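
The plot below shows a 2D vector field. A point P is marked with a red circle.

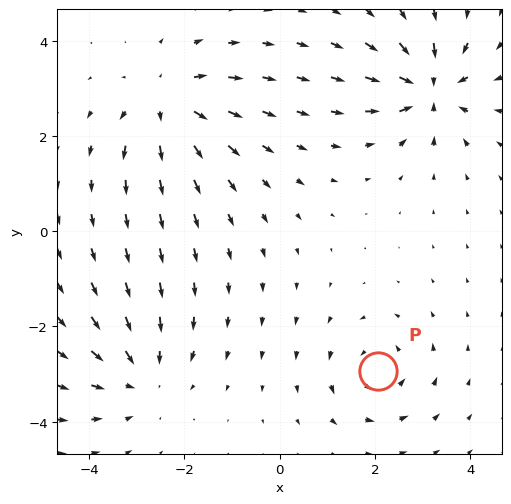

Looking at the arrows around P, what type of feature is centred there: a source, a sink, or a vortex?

vortex

At P (2.1, -2.9) the arrows circulate counterclockwise. Divergence ≈0, curl about +4 — near-zero divergence with nonzero curl is a vortex.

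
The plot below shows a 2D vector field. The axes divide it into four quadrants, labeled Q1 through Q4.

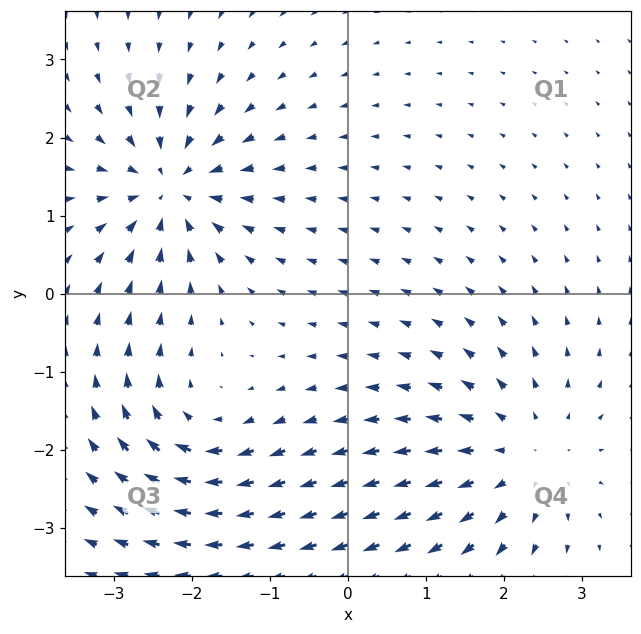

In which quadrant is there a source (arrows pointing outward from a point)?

The source sits at approximately (2.2, -2.1), which lies in quadrant Q4. The divergence there is about +3, positive as expected for a source.

Q4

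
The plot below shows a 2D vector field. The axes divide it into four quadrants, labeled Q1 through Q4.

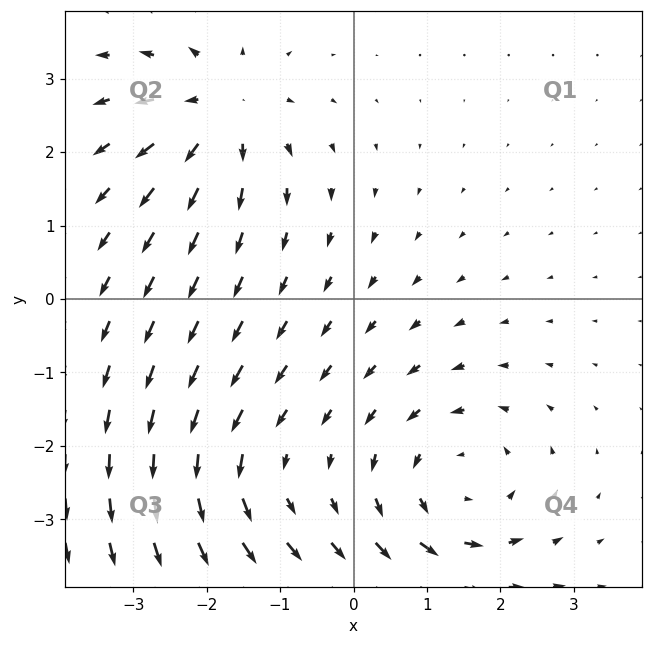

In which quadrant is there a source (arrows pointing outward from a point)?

Q2

The source sits at approximately (-1.8, 2.6), which lies in quadrant Q2. The divergence there is about +4, positive as expected for a source.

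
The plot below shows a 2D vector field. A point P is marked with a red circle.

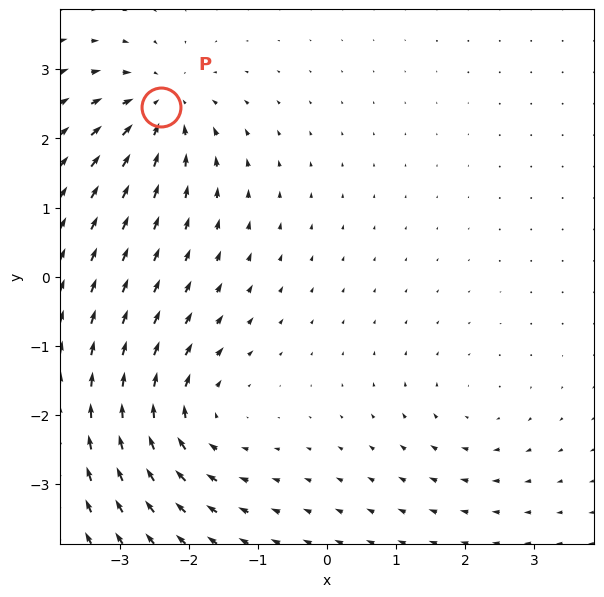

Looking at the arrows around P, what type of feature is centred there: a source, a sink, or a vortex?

sink

At P (-2.4, 2.5) the arrows converge inward. Divergence about -5, curl ≈0 — negative divergence with near-zero curl is a sink.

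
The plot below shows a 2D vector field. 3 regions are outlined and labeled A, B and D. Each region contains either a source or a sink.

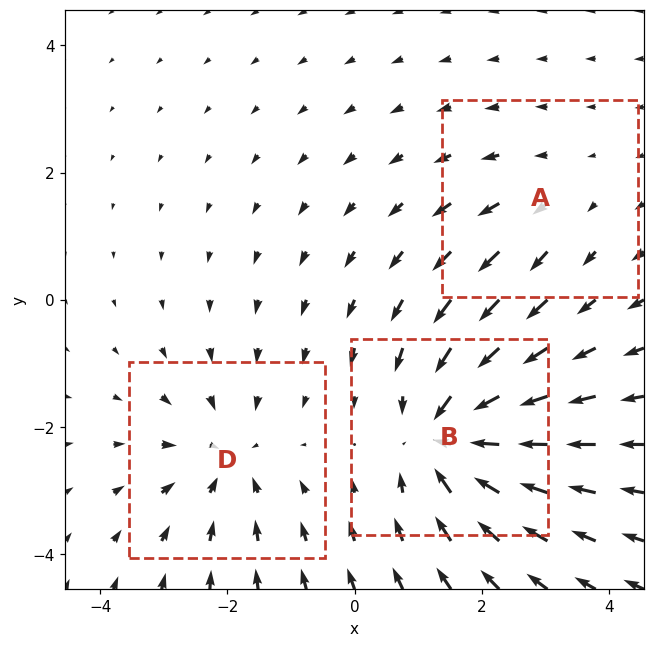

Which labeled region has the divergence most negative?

Divergence at each region's feature centre — A: about +2, B: about -5, D: about -3. Region B is most negative.

B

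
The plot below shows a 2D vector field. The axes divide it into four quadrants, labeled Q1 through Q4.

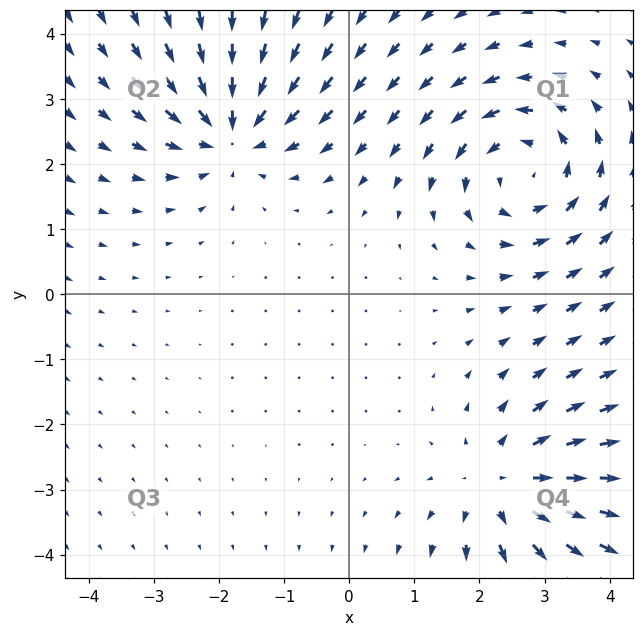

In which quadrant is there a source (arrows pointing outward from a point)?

The source sits at approximately (2.4, -2.9), which lies in quadrant Q4. The divergence there is about +4, positive as expected for a source.

Q4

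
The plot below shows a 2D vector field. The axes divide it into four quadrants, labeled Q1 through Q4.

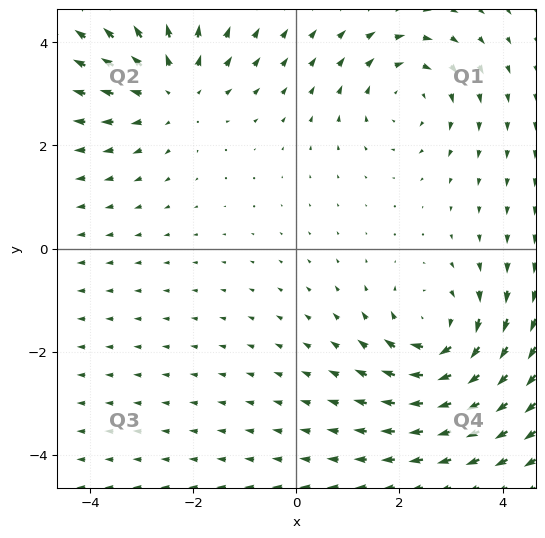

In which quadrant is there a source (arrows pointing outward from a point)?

Q2

The source sits at approximately (-2.4, 3.1), which lies in quadrant Q2. The divergence there is about +4, positive as expected for a source.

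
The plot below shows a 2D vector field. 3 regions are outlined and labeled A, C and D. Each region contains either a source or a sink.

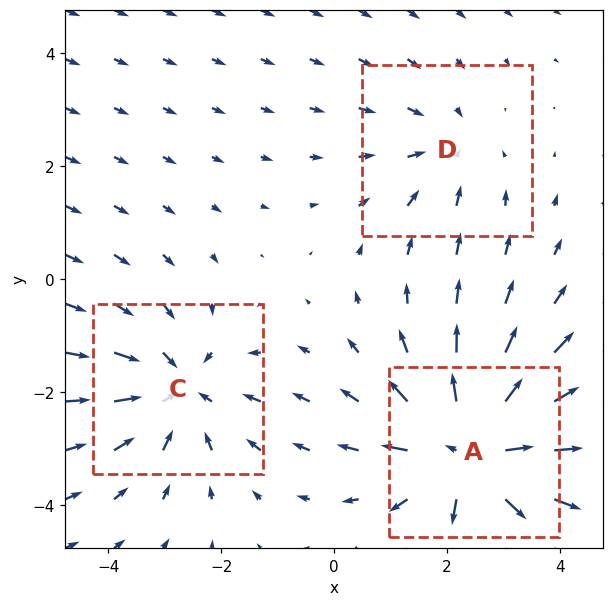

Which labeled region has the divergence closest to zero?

D

Divergence at each region's feature centre — A: about +4, C: about -3, D: about -2. Region D is closest to zero.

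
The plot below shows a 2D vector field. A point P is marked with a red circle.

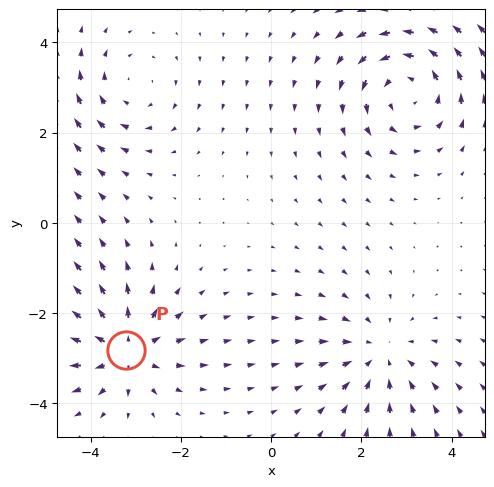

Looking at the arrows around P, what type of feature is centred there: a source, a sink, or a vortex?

source

At P (-3.2, -2.8) the arrows spread outward. Divergence about +5, curl ≈0 — positive divergence with near-zero curl is a source.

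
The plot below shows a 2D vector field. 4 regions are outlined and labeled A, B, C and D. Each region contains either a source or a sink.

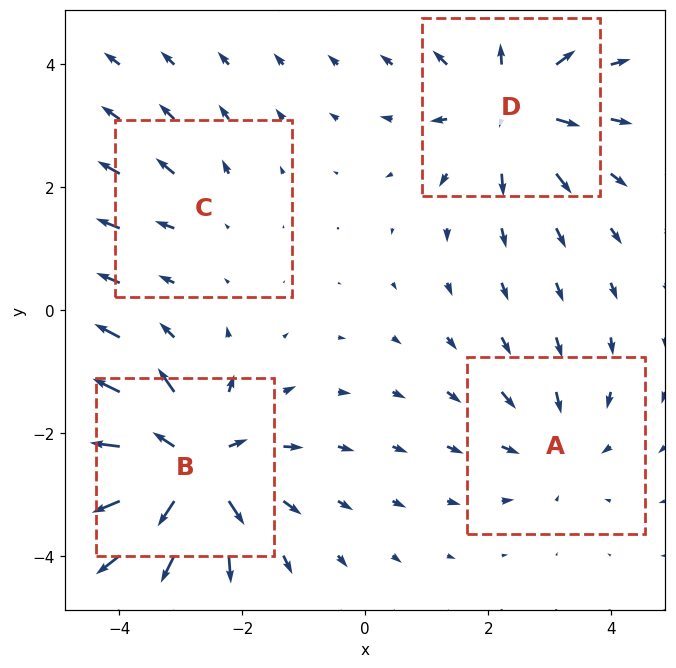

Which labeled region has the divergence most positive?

Divergence at each region's feature centre — A: about -3, B: about +7, C: about +2, D: about +5. Region B is most positive.

B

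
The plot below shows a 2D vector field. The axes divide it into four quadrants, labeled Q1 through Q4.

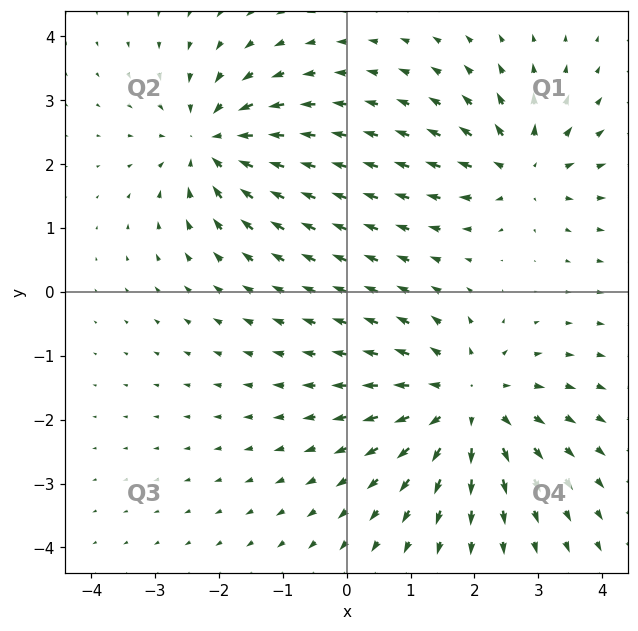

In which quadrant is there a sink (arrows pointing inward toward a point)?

The sink sits at approximately (-2.1, 2.3), which lies in quadrant Q2. The divergence there is about -5, negative as expected for a sink.

Q2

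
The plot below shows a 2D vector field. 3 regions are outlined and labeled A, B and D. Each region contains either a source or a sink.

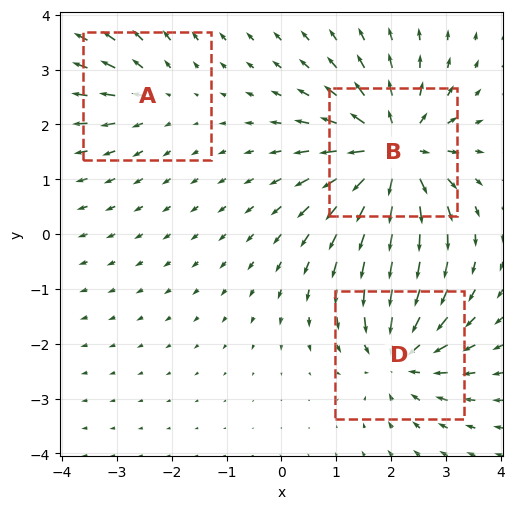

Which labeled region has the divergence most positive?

B

Divergence at each region's feature centre — A: about +2, B: about +6, D: about -4. Region B is most positive.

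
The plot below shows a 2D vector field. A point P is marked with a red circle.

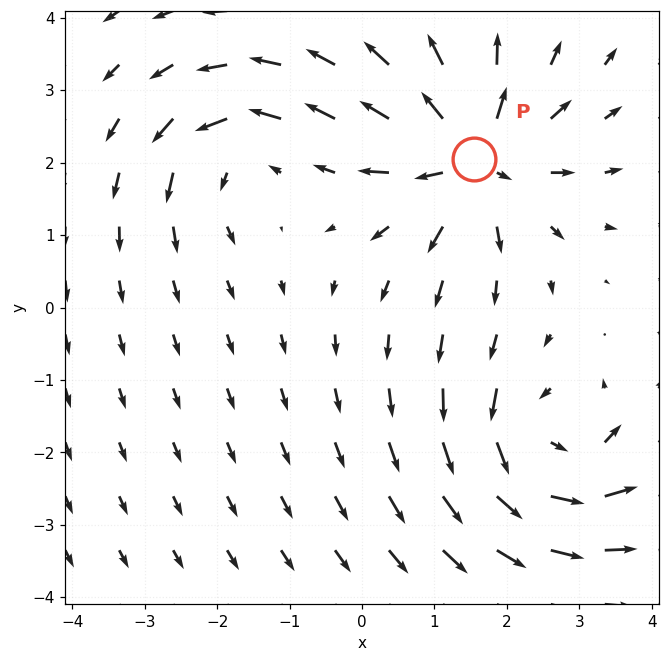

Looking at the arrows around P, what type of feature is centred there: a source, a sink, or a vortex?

source

At P (1.5, 2.0) the arrows spread outward. Divergence about +5, curl ≈0 — positive divergence with near-zero curl is a source.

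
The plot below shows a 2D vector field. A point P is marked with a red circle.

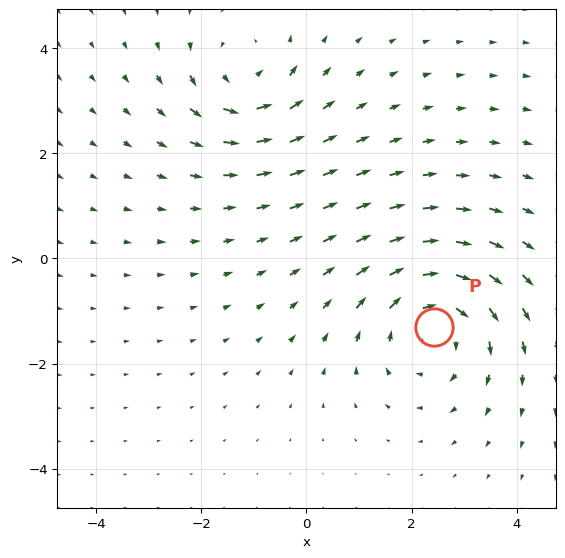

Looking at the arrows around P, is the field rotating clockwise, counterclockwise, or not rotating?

Near P at (2.4, -1.3) the arrows circulate clockwise. The curl (z-component) there is about -4; negative curl means clockwise rotation.

clockwise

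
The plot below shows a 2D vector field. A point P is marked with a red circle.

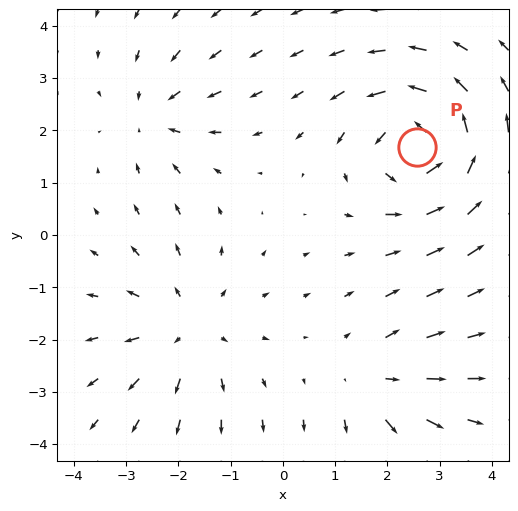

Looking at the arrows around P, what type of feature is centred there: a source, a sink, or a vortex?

vortex

At P (2.6, 1.7) the arrows circulate counterclockwise. Divergence ≈0, curl about +6 — near-zero divergence with nonzero curl is a vortex.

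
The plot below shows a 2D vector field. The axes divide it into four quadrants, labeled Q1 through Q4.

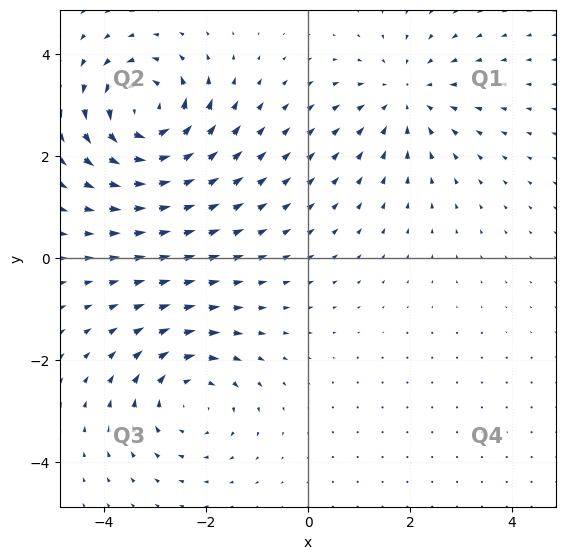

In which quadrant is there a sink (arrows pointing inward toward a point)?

The sink sits at approximately (1.9, 3.2), which lies in quadrant Q1. The divergence there is about -3, negative as expected for a sink.

Q1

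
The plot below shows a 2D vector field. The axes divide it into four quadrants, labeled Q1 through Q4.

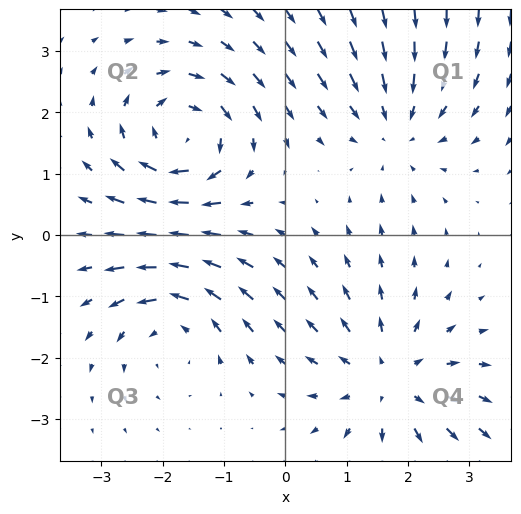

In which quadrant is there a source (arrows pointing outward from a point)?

Q4

The source sits at approximately (1.7, -2.4), which lies in quadrant Q4. The divergence there is about +3, positive as expected for a source.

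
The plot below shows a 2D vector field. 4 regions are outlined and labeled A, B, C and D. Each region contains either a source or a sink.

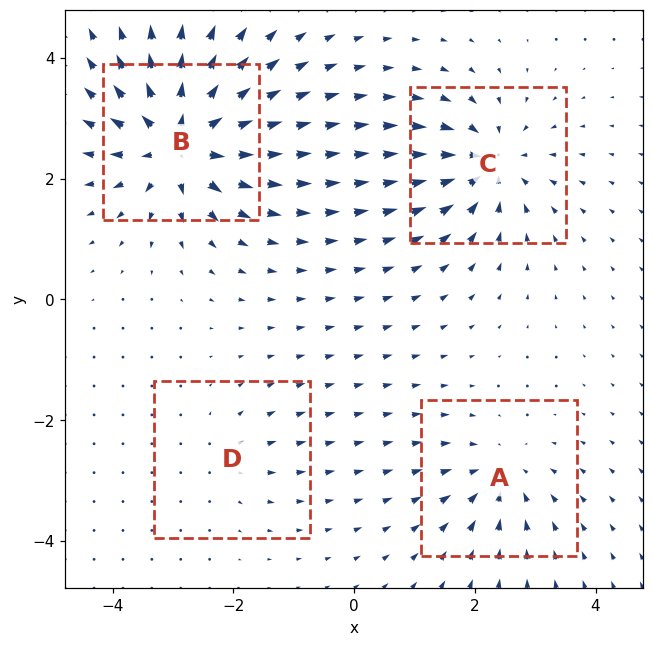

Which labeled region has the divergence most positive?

Divergence at each region's feature centre — A: about -4, B: about +9, C: about -6, D: about +3. Region B is most positive.

B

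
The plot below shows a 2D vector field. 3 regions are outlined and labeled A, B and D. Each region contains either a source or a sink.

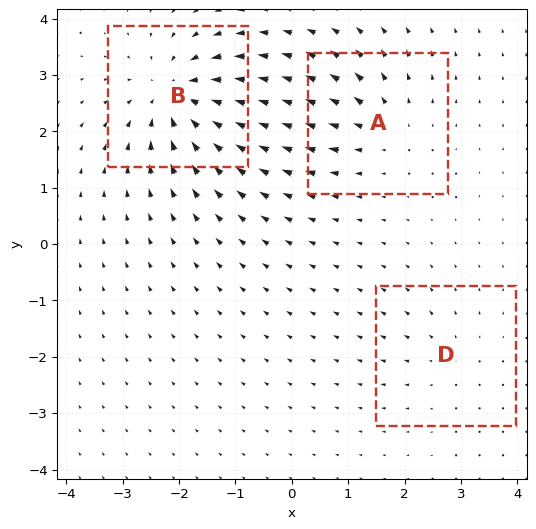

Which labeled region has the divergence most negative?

Divergence at each region's feature centre — A: about +3, B: about -6, D: about +2. Region B is most negative.

B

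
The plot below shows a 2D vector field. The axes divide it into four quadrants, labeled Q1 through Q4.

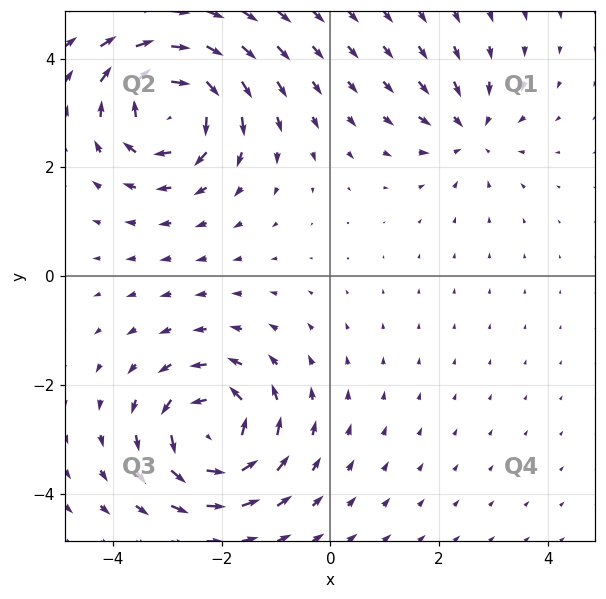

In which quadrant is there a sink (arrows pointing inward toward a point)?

The sink sits at approximately (2.6, 2.7), which lies in quadrant Q1. The divergence there is about -3, negative as expected for a sink.

Q1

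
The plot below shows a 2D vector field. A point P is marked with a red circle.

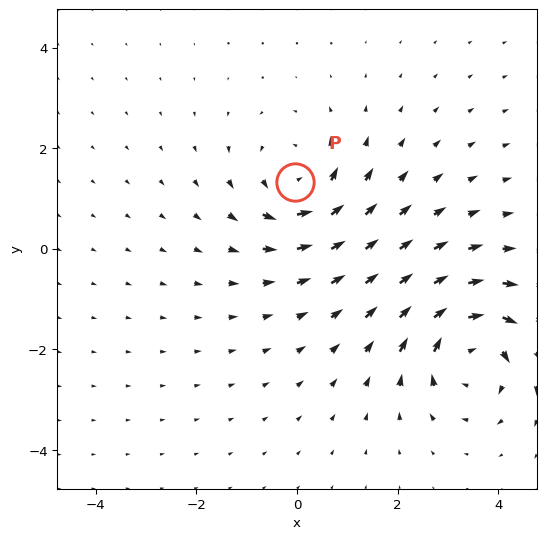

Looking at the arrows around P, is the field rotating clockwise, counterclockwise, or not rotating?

counterclockwise

Near P at (-0.0, 1.3) the arrows circulate counterclockwise. The curl (z-component) there is about +4; positive curl means counterclockwise rotation.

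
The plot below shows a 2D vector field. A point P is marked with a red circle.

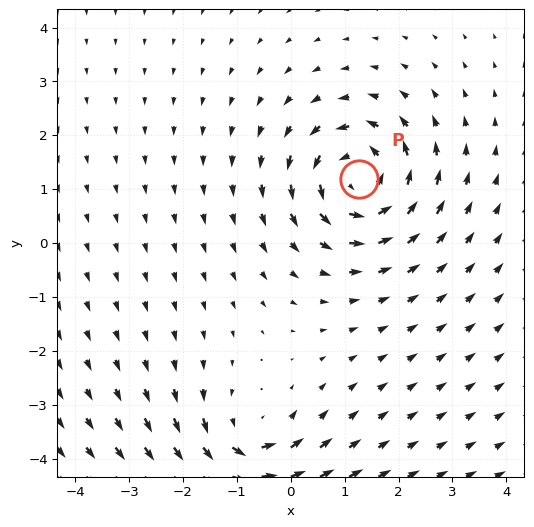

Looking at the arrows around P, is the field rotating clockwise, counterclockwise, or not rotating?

Near P at (1.3, 1.2) the arrows circulate counterclockwise. The curl (z-component) there is about +6; positive curl means counterclockwise rotation.

counterclockwise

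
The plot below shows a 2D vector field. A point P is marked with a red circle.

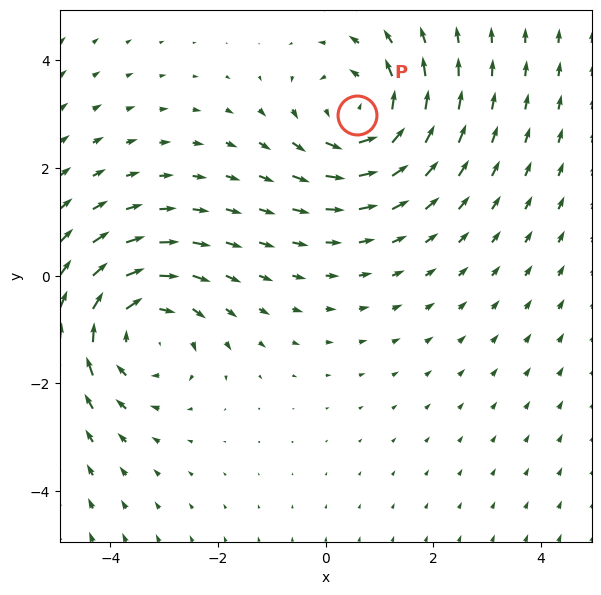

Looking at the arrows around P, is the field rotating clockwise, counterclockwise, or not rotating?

Near P at (0.6, 3.0) the arrows circulate counterclockwise. The curl (z-component) there is about +4; positive curl means counterclockwise rotation.

counterclockwise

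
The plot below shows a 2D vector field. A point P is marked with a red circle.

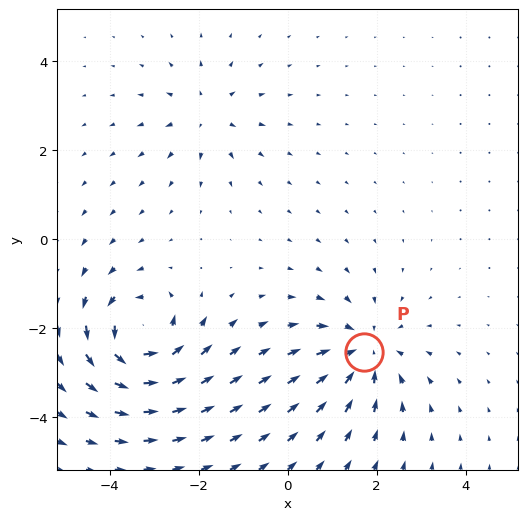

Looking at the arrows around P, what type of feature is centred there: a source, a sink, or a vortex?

At P (1.7, -2.5) the arrows converge inward. Divergence about -4, curl ≈0 — negative divergence with near-zero curl is a sink.

sink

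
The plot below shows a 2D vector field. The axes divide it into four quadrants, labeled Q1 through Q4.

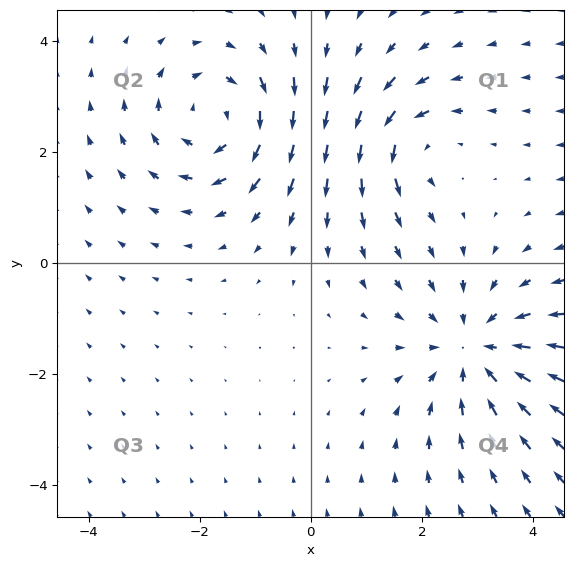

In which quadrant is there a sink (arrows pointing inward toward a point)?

Q4

The sink sits at approximately (2.9, -1.6), which lies in quadrant Q4. The divergence there is about -4, negative as expected for a sink.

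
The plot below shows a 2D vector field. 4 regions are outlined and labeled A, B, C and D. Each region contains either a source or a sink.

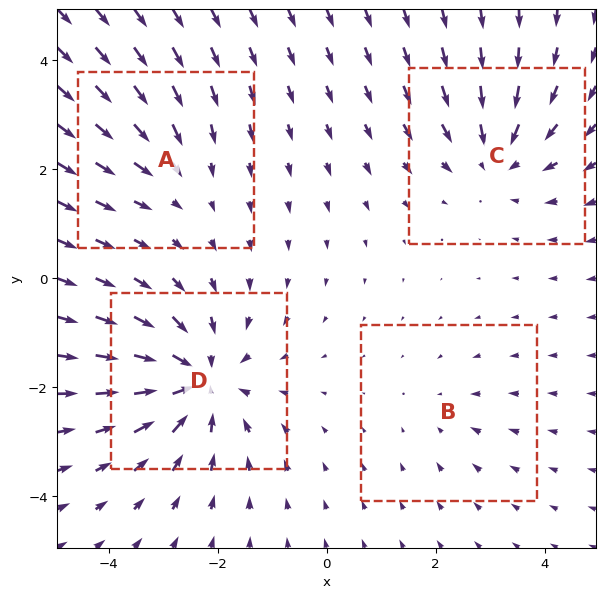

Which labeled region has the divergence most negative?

D

Divergence at each region's feature centre — A: about -3, B: about -2, C: about -5, D: about -7. Region D is most negative.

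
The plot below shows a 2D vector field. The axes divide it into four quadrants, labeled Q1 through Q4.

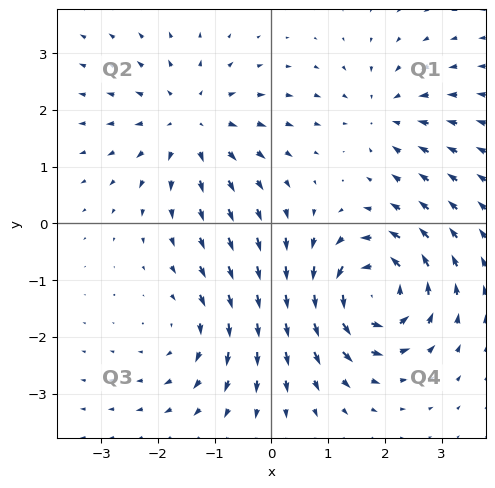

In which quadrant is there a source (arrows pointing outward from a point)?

The source sits at approximately (-1.4, 1.8), which lies in quadrant Q2. The divergence there is about +4, positive as expected for a source.

Q2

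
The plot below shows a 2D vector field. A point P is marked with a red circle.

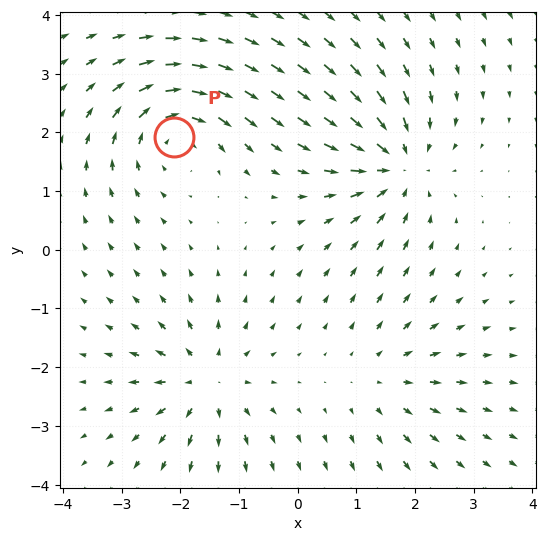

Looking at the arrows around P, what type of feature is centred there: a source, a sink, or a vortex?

vortex

At P (-2.1, 1.9) the arrows circulate clockwise. Divergence ≈0, curl about -6 — near-zero divergence with nonzero curl is a vortex.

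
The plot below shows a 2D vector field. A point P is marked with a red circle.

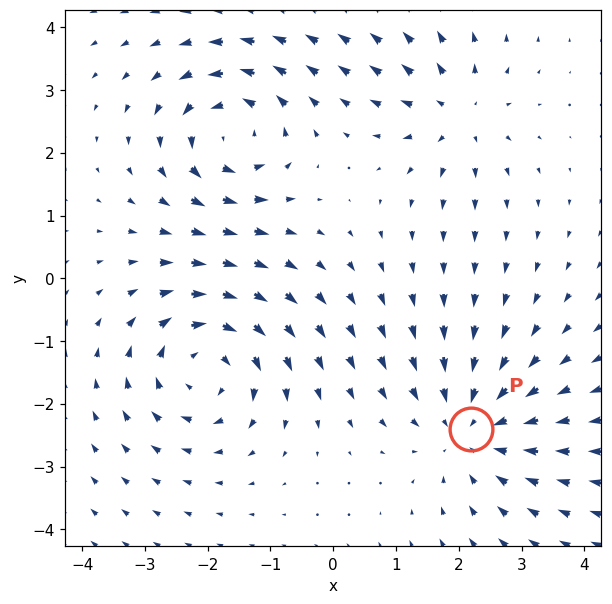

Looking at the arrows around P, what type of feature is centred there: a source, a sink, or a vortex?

sink

At P (2.2, -2.4) the arrows converge inward. Divergence about -4, curl ≈0 — negative divergence with near-zero curl is a sink.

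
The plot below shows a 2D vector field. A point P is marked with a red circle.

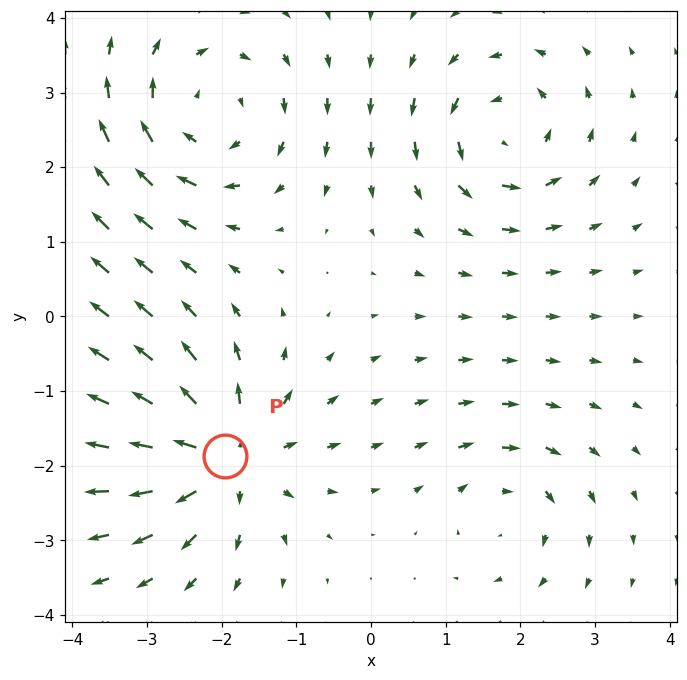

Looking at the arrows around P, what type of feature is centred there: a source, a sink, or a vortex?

At P (-2.0, -1.9) the arrows spread outward. Divergence about +6, curl ≈0 — positive divergence with near-zero curl is a source.

source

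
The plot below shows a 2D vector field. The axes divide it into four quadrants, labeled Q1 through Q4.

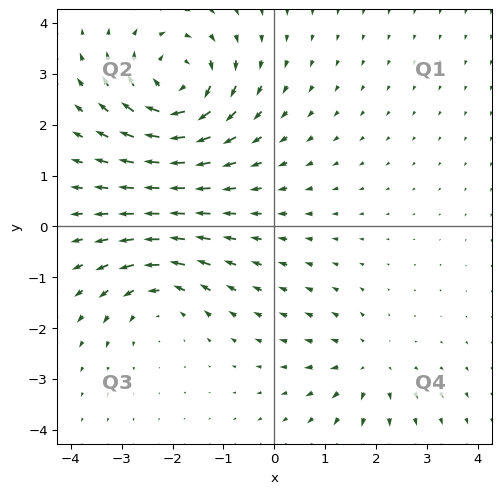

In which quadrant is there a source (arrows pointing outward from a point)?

Q4

The source sits at approximately (1.8, -2.7), which lies in quadrant Q4. The divergence there is about +3, positive as expected for a source.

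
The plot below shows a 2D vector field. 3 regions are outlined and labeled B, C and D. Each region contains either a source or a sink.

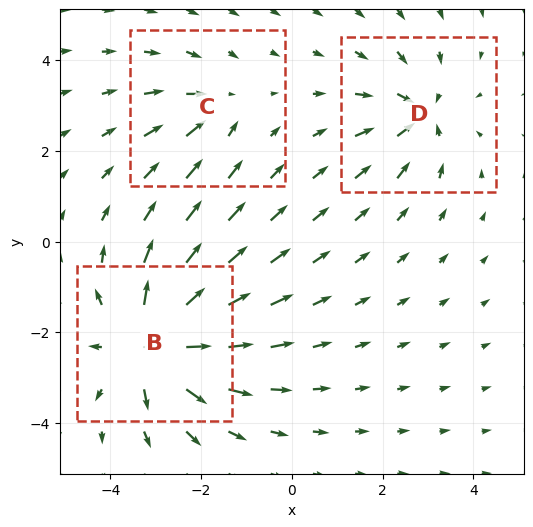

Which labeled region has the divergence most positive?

Divergence at each region's feature centre — B: about +5, C: about -2, D: about -3. Region B is most positive.

B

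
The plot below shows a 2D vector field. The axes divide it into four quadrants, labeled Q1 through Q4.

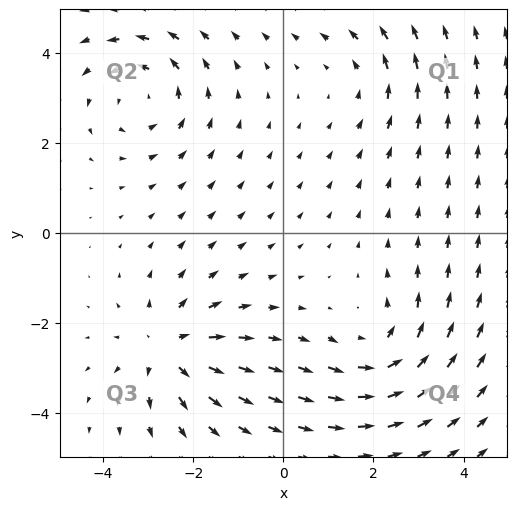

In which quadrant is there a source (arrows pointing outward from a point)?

The source sits at approximately (-2.6, -2.6), which lies in quadrant Q3. The divergence there is about +5, positive as expected for a source.

Q3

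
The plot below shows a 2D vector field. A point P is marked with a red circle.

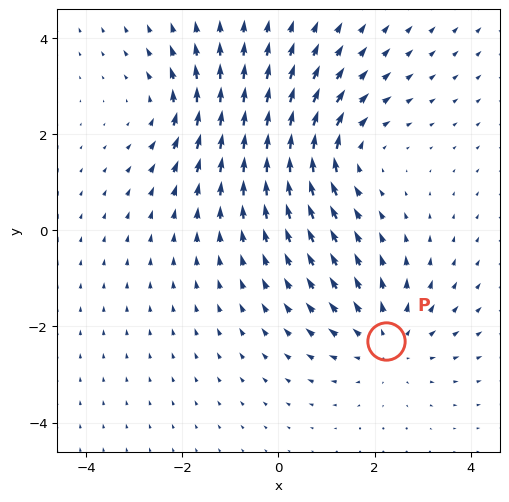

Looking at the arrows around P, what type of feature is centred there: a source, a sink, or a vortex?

At P (2.2, -2.3) the arrows spread outward. Divergence about +4, curl ≈0 — positive divergence with near-zero curl is a source.

source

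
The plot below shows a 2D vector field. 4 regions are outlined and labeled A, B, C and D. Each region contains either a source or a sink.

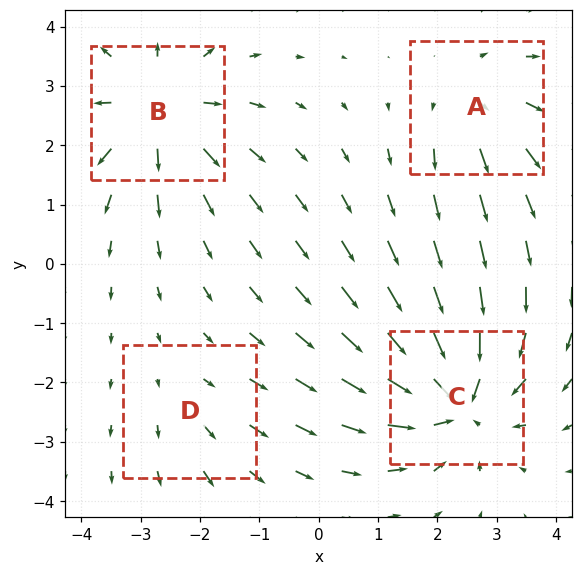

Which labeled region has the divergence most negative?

Divergence at each region's feature centre — A: about +4, B: about +6, C: about -7, D: about +2. Region C is most negative.

C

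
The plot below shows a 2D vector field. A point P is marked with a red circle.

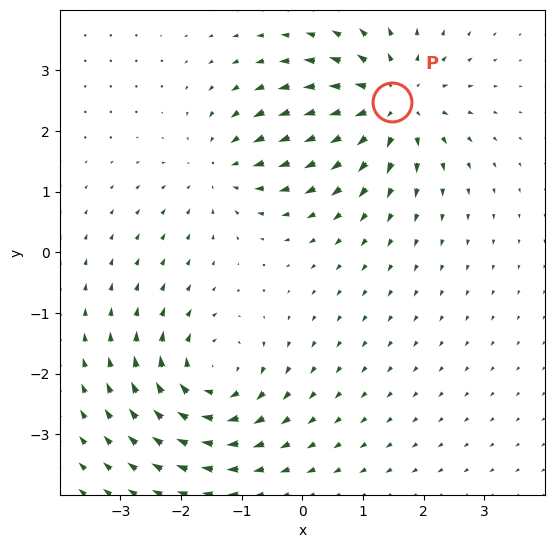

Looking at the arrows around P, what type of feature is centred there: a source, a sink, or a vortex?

source

At P (1.5, 2.5) the arrows spread outward. Divergence about +6, curl ≈0 — positive divergence with near-zero curl is a source.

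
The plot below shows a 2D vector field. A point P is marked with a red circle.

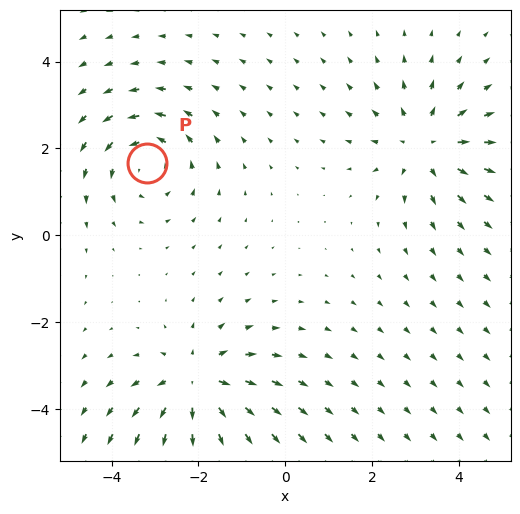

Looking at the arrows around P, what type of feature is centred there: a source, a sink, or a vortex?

vortex

At P (-3.2, 1.7) the arrows circulate counterclockwise. Divergence ≈0, curl about +3 — near-zero divergence with nonzero curl is a vortex.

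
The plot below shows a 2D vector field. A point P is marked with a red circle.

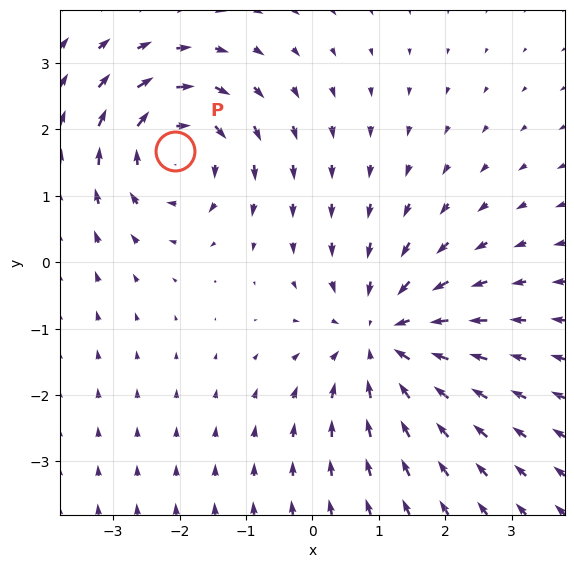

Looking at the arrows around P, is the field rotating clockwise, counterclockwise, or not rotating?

clockwise

Near P at (-2.1, 1.7) the arrows circulate clockwise. The curl (z-component) there is about -5; negative curl means clockwise rotation.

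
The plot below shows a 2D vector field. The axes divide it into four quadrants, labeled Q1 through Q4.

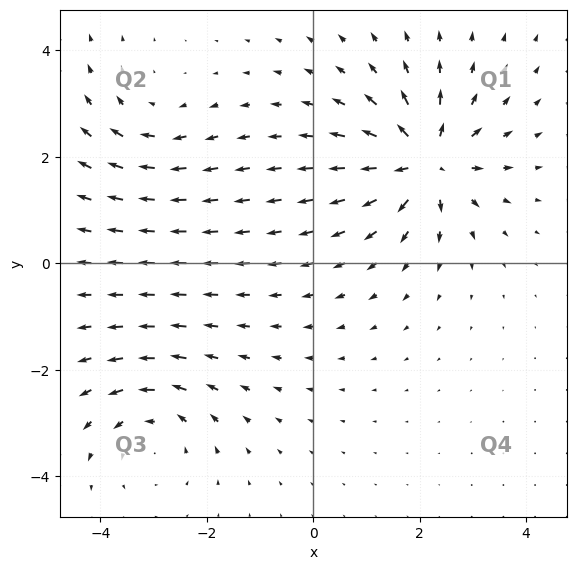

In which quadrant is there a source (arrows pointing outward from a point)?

Q1

The source sits at approximately (2.1, 1.9), which lies in quadrant Q1. The divergence there is about +7, positive as expected for a source.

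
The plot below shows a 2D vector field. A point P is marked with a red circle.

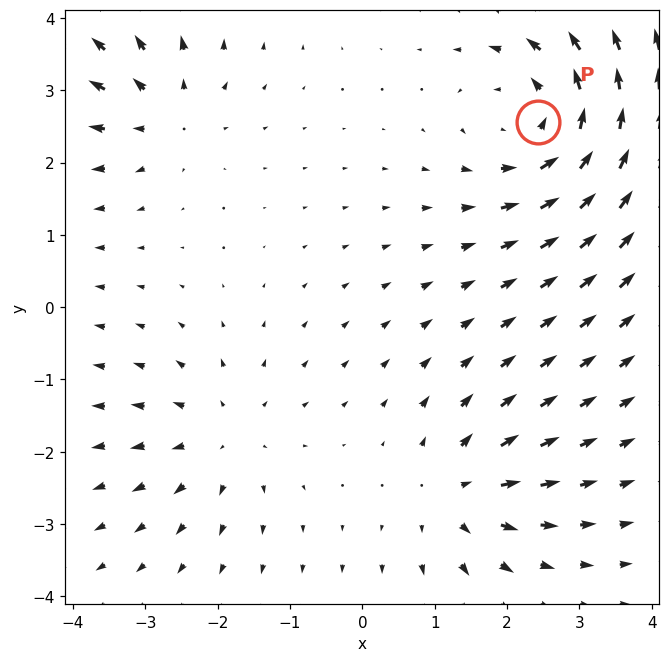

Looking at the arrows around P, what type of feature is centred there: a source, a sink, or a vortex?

At P (2.4, 2.6) the arrows circulate counterclockwise. Divergence ≈0, curl about +4 — near-zero divergence with nonzero curl is a vortex.

vortex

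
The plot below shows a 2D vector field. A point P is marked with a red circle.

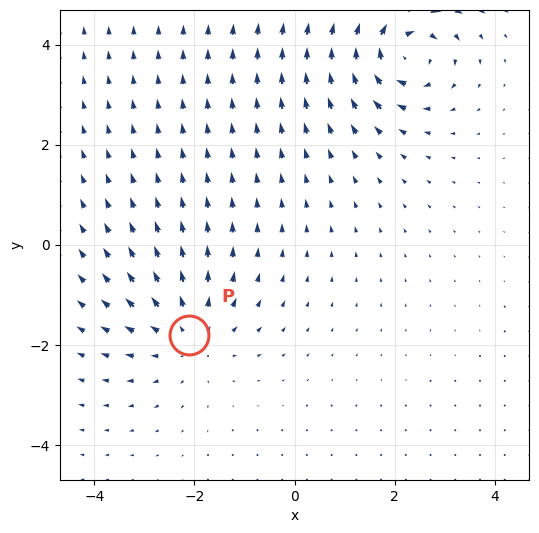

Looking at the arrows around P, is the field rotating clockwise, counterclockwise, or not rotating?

not rotating

Near P at (-2.1, -1.8) the arrows show no circulation. The curl there is ≈0.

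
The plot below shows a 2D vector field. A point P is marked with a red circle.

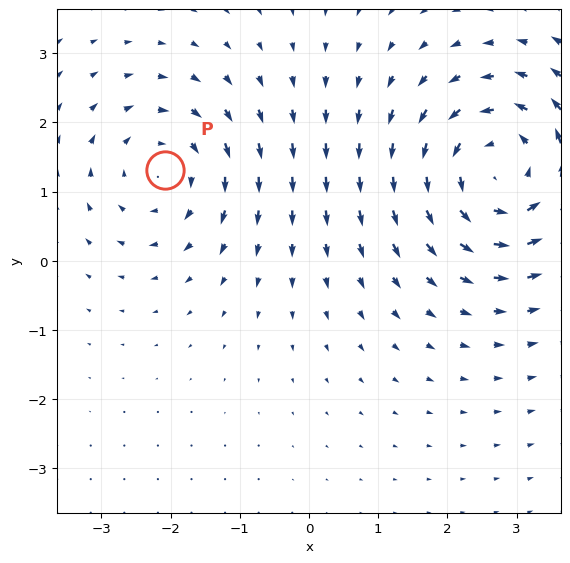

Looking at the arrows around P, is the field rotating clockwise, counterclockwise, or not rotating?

clockwise

Near P at (-2.1, 1.3) the arrows circulate clockwise. The curl (z-component) there is about -3; negative curl means clockwise rotation.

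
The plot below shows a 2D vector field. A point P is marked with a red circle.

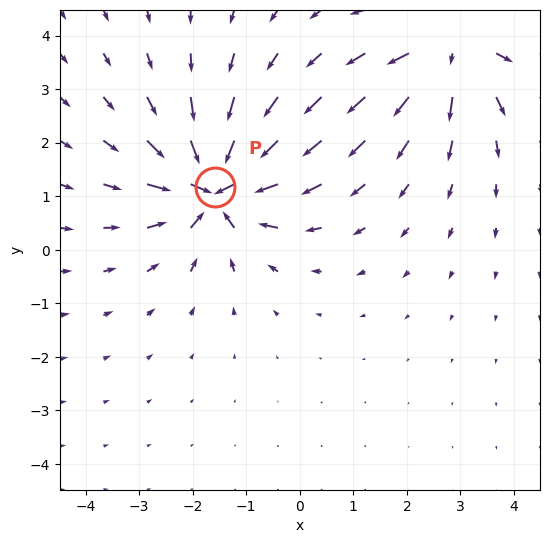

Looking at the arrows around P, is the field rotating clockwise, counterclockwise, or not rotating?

not rotating

Near P at (-1.6, 1.2) the arrows show no circulation. The curl there is ≈0.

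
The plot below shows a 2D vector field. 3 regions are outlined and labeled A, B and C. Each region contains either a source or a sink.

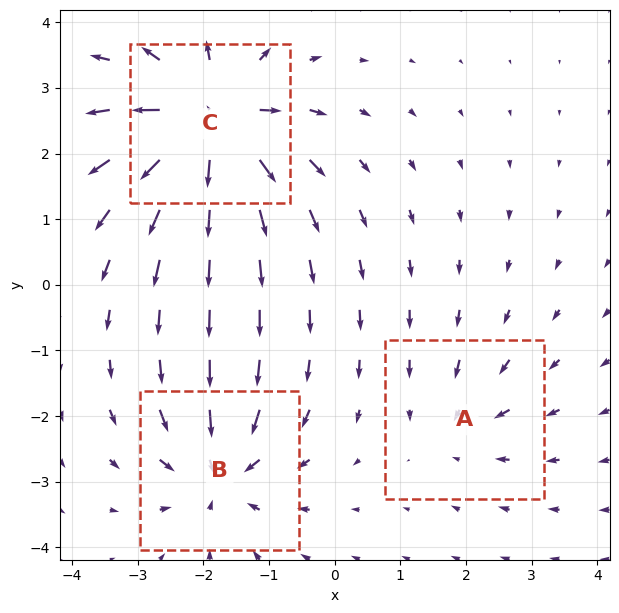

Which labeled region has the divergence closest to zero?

A

Divergence at each region's feature centre — A: about -2, B: about -4, C: about +7. Region A is closest to zero.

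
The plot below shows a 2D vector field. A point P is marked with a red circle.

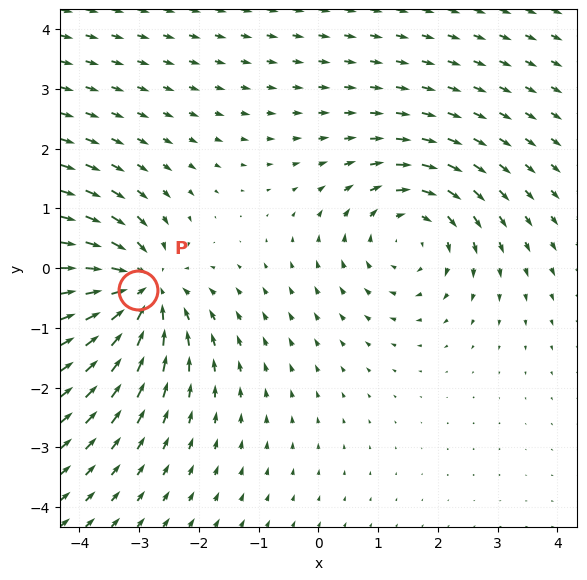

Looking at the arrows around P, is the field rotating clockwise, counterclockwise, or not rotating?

not rotating

Near P at (-3.0, -0.4) the arrows show no circulation. The curl there is ≈0.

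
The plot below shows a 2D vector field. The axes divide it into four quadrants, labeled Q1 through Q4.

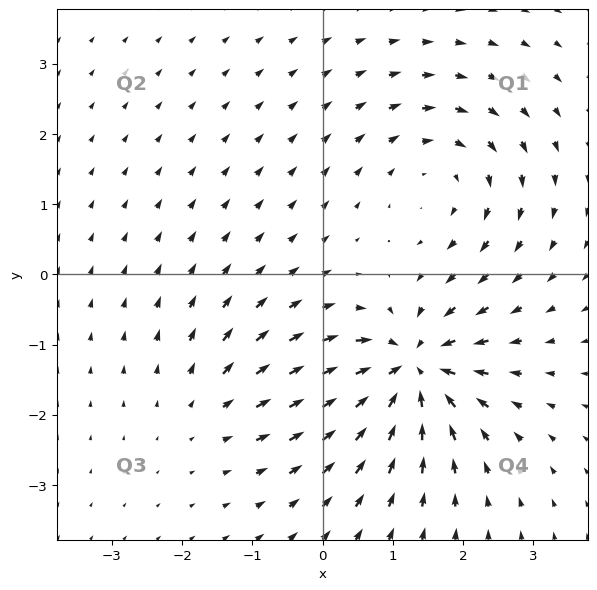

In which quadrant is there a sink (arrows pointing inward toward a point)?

Q4

The sink sits at approximately (1.3, -1.4), which lies in quadrant Q4. The divergence there is about -7, negative as expected for a sink.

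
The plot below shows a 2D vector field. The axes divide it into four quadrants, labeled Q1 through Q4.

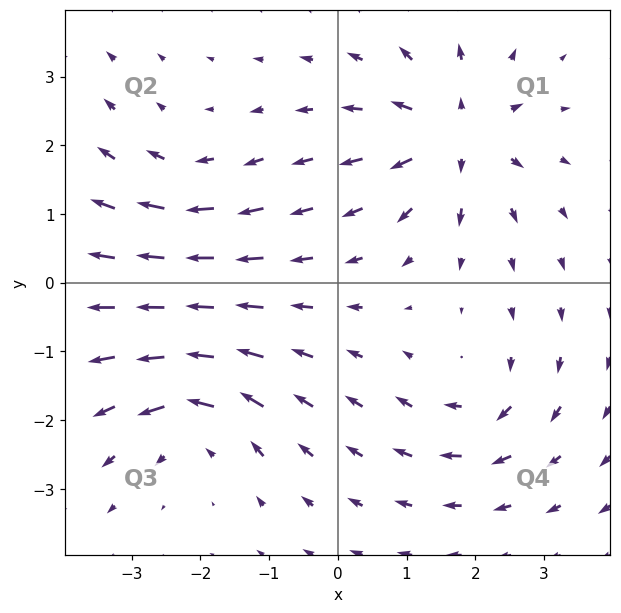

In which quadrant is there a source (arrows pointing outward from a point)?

The source sits at approximately (1.7, 2.2), which lies in quadrant Q1. The divergence there is about +6, positive as expected for a source.

Q1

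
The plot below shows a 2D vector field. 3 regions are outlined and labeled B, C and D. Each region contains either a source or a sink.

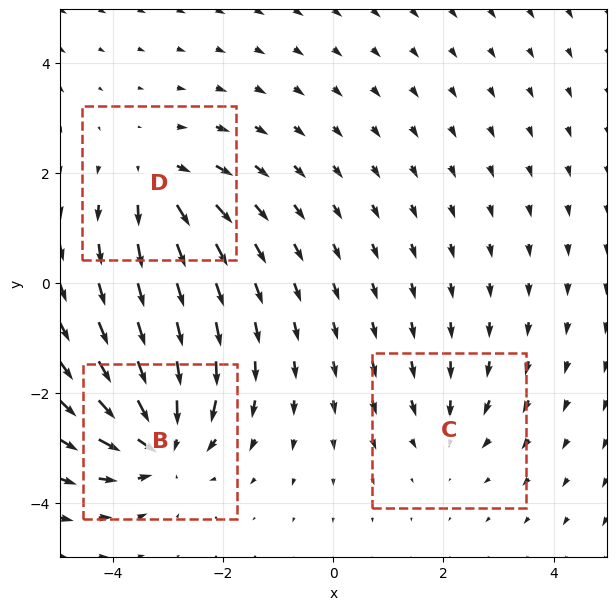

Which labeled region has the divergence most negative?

B

Divergence at each region's feature centre — B: about -6, C: about -2, D: about +4. Region B is most negative.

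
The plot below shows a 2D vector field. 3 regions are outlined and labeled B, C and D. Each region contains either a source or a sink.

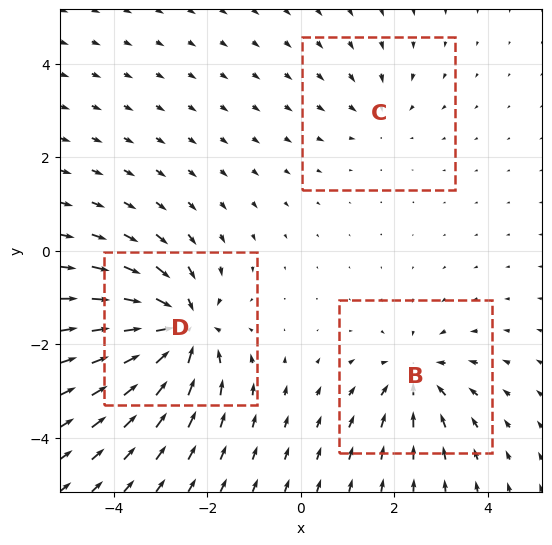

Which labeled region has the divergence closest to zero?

C

Divergence at each region's feature centre — B: about -3, C: about -2, D: about -6. Region C is closest to zero.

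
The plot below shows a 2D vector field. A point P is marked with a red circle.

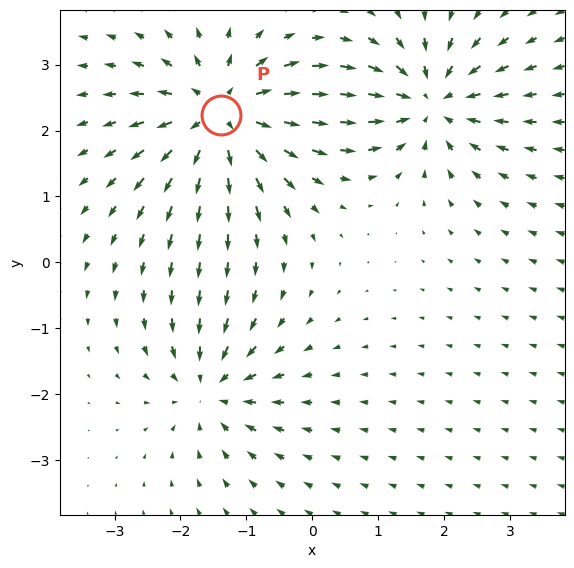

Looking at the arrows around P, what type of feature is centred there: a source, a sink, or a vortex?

At P (-1.4, 2.2) the arrows spread outward. Divergence about +6, curl ≈0 — positive divergence with near-zero curl is a source.

source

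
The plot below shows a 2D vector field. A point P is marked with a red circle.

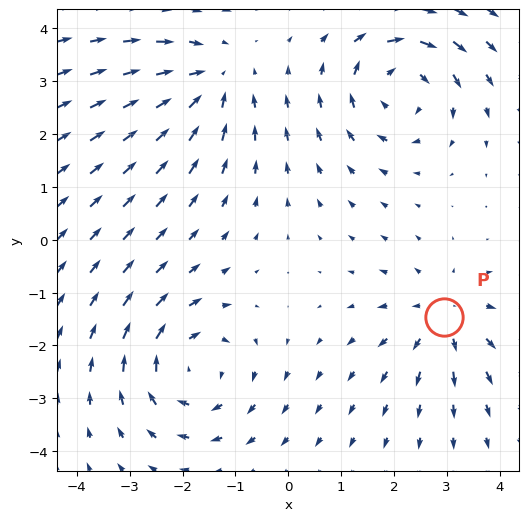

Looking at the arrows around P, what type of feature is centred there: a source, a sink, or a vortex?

At P (2.9, -1.5) the arrows spread outward. Divergence about +4, curl ≈0 — positive divergence with near-zero curl is a source.

source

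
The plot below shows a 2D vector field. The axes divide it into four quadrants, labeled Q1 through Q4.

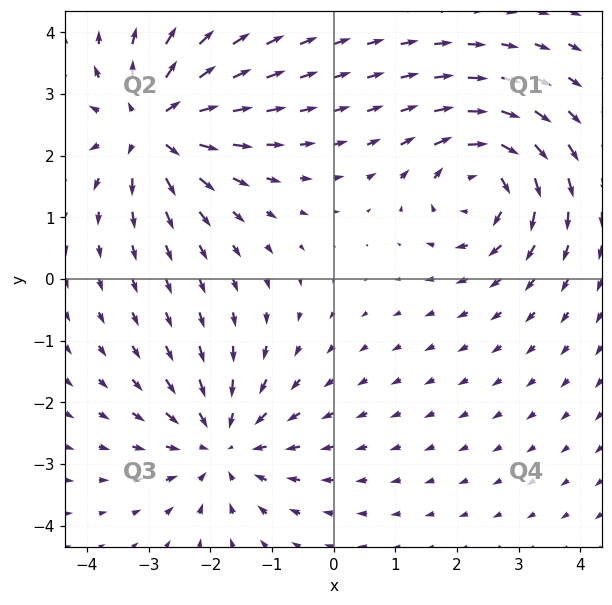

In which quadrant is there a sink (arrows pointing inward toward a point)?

The sink sits at approximately (-1.8, -2.7), which lies in quadrant Q3. The divergence there is about -5, negative as expected for a sink.

Q3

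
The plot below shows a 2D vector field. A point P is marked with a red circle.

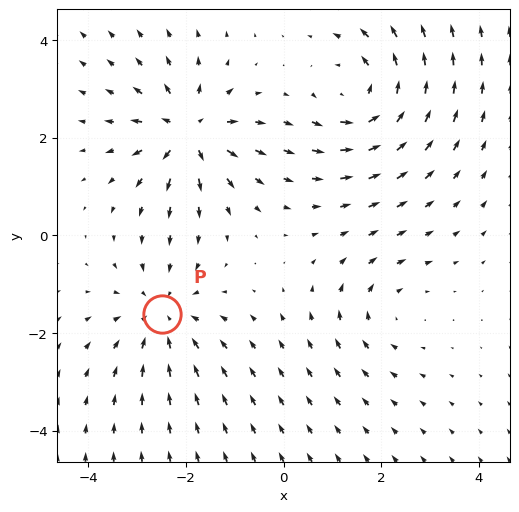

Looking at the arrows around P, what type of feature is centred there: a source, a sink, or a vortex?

At P (-2.5, -1.6) the arrows converge inward. Divergence about -3, curl ≈0 — negative divergence with near-zero curl is a sink.

sink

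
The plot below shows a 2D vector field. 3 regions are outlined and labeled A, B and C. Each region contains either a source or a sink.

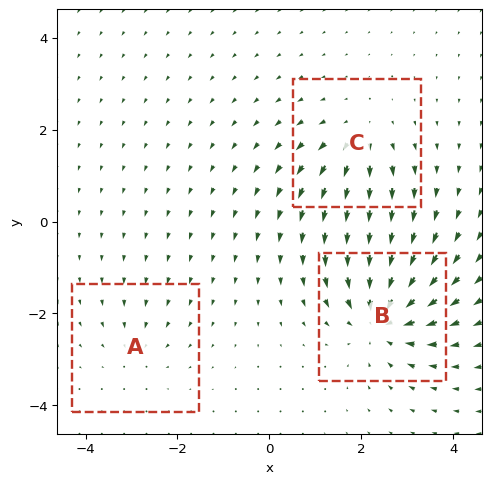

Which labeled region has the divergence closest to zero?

Divergence at each region's feature centre — A: about -2, B: about -5, C: about +3. Region A is closest to zero.

A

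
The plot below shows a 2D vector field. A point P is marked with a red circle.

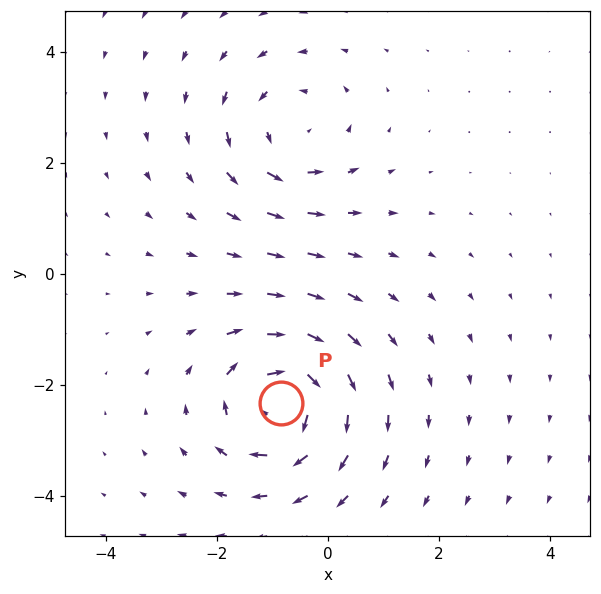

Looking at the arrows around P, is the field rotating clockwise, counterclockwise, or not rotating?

clockwise

Near P at (-0.9, -2.3) the arrows circulate clockwise. The curl (z-component) there is about -6; negative curl means clockwise rotation.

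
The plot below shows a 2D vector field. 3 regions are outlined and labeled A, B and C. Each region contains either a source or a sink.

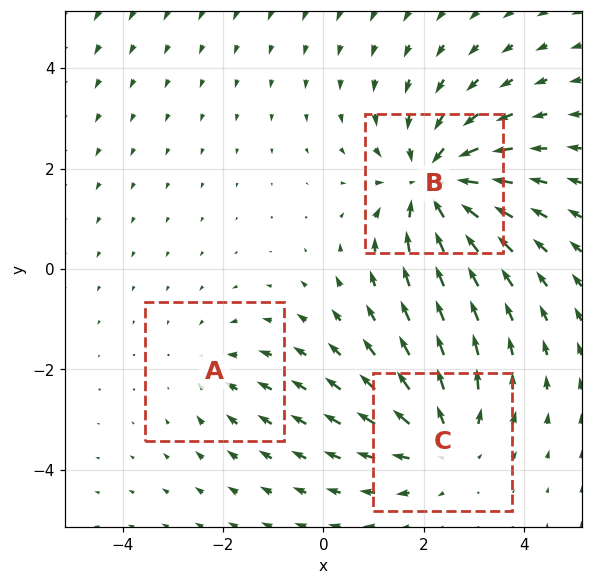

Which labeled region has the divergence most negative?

Divergence at each region's feature centre — A: about -2, B: about -4, C: about +3. Region B is most negative.

B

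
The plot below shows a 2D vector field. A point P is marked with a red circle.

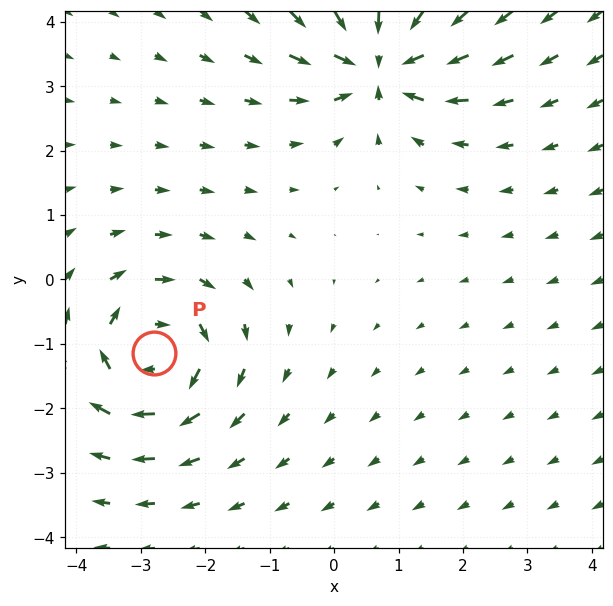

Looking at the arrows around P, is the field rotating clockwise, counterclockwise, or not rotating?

clockwise

Near P at (-2.8, -1.1) the arrows circulate clockwise. The curl (z-component) there is about -4; negative curl means clockwise rotation.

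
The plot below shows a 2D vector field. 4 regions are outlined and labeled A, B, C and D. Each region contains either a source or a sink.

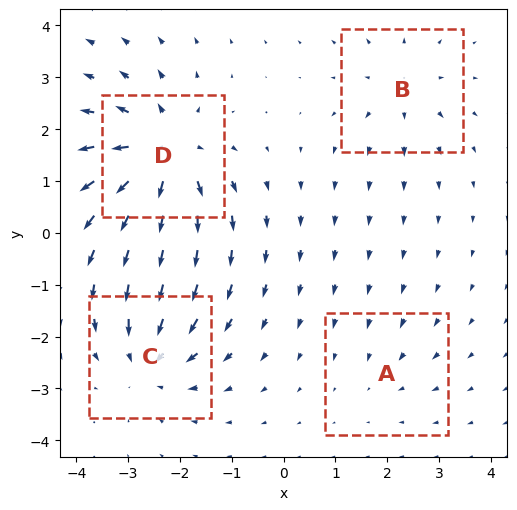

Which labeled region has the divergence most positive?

D

Divergence at each region's feature centre — A: about -2, B: about +3, C: about -5, D: about +7. Region D is most positive.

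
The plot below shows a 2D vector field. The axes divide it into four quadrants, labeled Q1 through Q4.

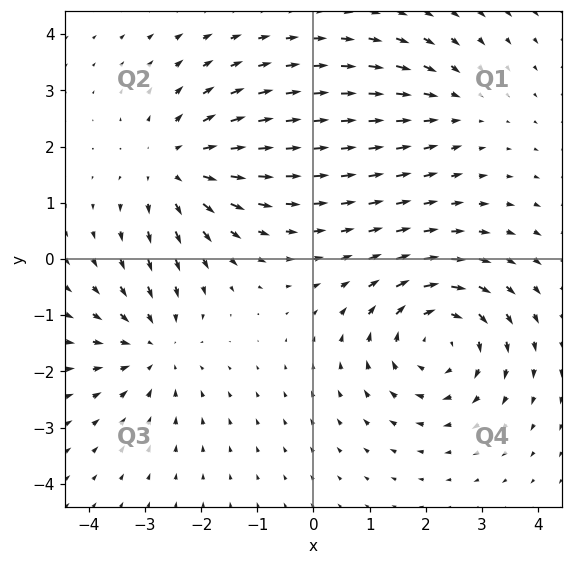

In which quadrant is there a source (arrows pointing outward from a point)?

Q2

The source sits at approximately (-2.4, 1.6), which lies in quadrant Q2. The divergence there is about +4, positive as expected for a source.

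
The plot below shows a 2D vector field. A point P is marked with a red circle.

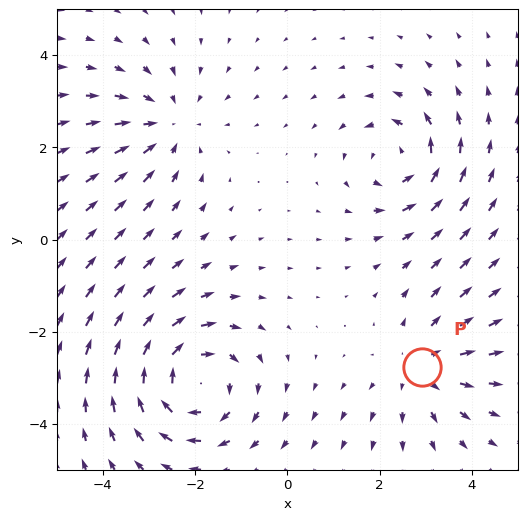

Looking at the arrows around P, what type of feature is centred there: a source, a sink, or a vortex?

At P (2.9, -2.8) the arrows spread outward. Divergence about +2, curl ≈0 — positive divergence with near-zero curl is a source.

source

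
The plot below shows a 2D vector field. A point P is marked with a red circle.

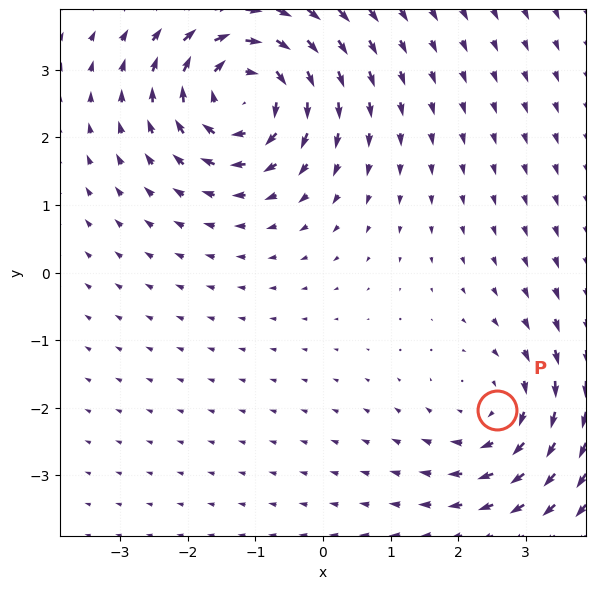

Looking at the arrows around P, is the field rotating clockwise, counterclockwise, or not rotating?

Near P at (2.6, -2.0) the arrows circulate clockwise. The curl (z-component) there is about -3; negative curl means clockwise rotation.

clockwise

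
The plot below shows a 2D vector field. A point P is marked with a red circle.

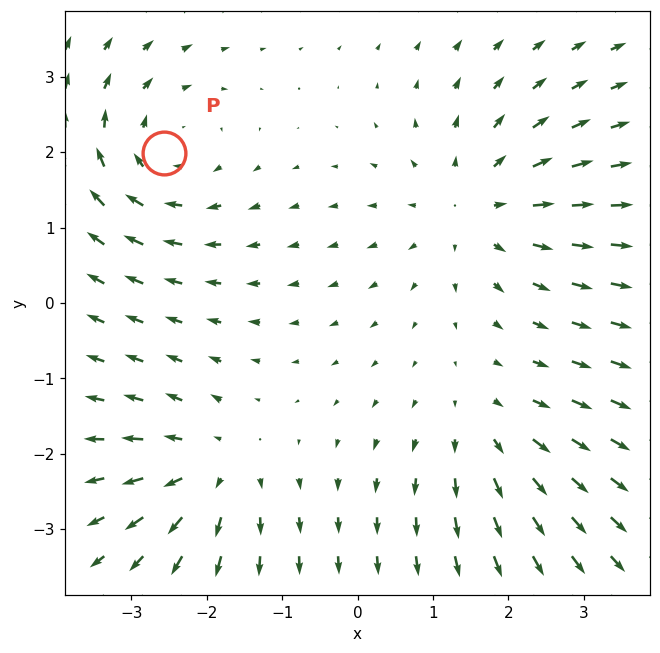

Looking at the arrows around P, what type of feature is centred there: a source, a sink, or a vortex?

At P (-2.6, 2.0) the arrows circulate clockwise. Divergence ≈0, curl about -5 — near-zero divergence with nonzero curl is a vortex.

vortex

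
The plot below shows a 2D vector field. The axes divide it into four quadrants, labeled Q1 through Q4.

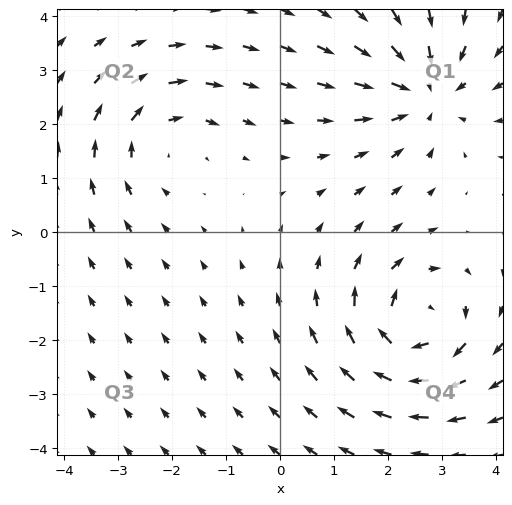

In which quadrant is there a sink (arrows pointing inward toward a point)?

The sink sits at approximately (2.7, 2.6), which lies in quadrant Q1. The divergence there is about -4, negative as expected for a sink.

Q1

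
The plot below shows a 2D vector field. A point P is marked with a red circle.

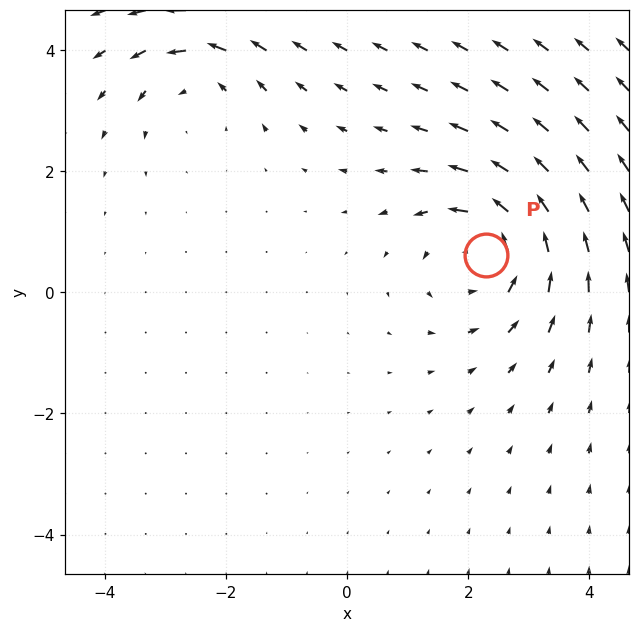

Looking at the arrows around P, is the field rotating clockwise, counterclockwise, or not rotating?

counterclockwise

Near P at (2.3, 0.6) the arrows circulate counterclockwise. The curl (z-component) there is about +4; positive curl means counterclockwise rotation.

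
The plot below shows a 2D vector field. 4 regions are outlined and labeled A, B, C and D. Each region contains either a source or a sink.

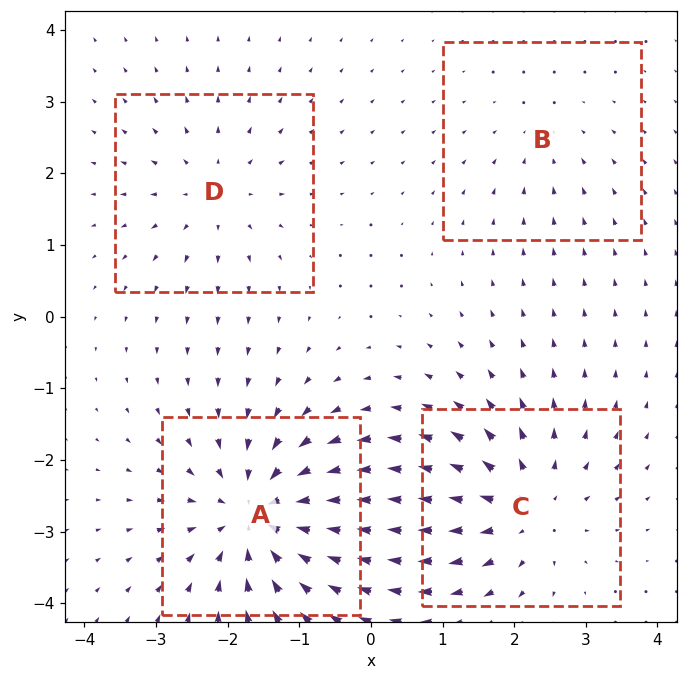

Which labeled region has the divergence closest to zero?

Divergence at each region's feature centre — A: about -7, B: about -2, C: about +5, D: about +3. Region B is closest to zero.

B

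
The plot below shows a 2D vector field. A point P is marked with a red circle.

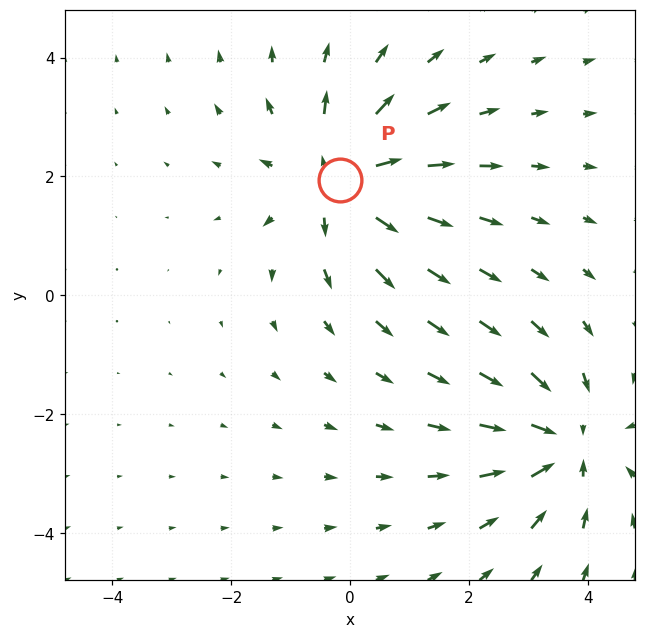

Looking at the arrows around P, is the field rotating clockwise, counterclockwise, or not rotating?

Near P at (-0.2, 1.9) the arrows show no circulation. The curl there is ≈0.

not rotating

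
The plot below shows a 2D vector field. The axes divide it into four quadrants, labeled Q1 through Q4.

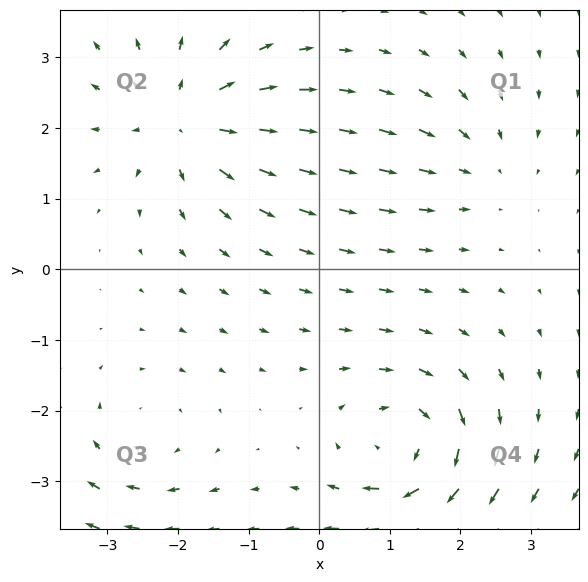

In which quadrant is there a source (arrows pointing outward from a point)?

The source sits at approximately (-1.9, 2.1), which lies in quadrant Q2. The divergence there is about +5, positive as expected for a source.

Q2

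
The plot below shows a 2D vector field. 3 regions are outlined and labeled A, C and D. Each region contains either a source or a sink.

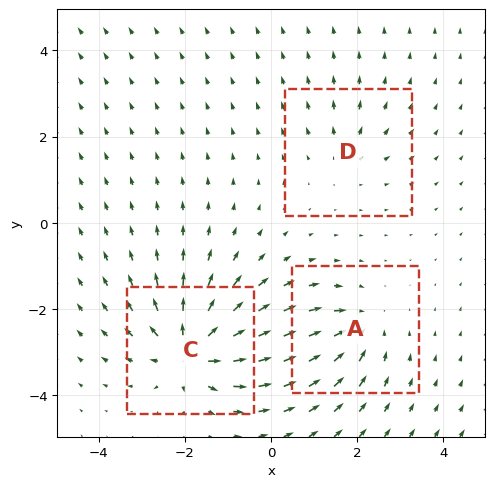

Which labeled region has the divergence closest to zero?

Divergence at each region's feature centre — A: about -4, C: about +6, D: about +2. Region D is closest to zero.

D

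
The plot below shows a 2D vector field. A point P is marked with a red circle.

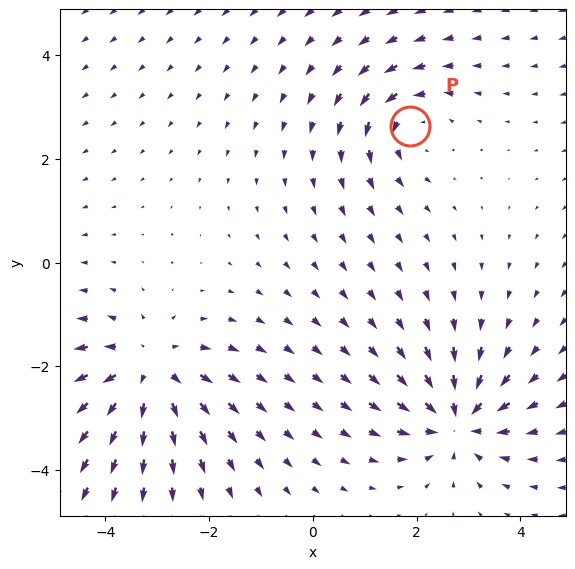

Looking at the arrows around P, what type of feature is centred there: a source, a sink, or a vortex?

At P (1.9, 2.6) the arrows circulate counterclockwise. Divergence ≈0, curl about +3 — near-zero divergence with nonzero curl is a vortex.

vortex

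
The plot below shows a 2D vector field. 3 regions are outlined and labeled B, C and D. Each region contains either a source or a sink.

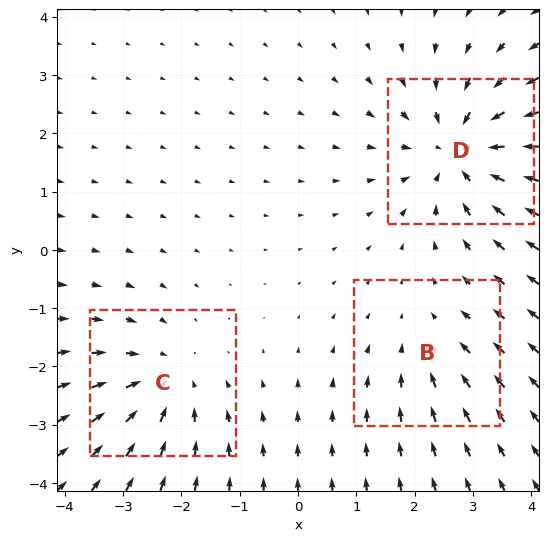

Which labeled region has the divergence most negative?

Divergence at each region's feature centre — B: about -2, C: about -3, D: about -4. Region D is most negative.

D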